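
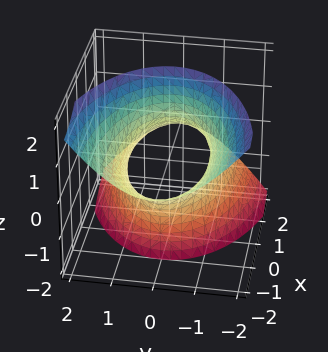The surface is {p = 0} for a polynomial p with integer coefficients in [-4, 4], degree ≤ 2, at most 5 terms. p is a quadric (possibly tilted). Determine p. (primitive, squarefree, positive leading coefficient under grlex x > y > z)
(a) Degree: no degree-1 surface has this shape, so deg p = 2.
(b) Reading off the gridlines: among the integer gridlines, it crosses the y-axis at y ∈ {-1, 1}; the surface avoids every integer z-axis point in the box.
(c) Together with the visible shape, these determine p as stated.

x^2 + 3*x*z + 3*y^2 - z^2 - 3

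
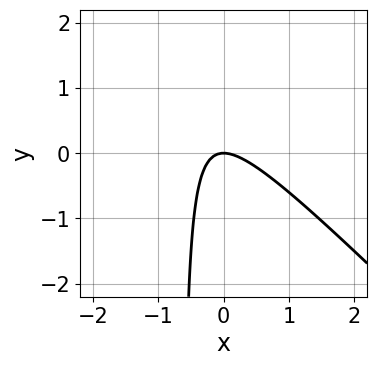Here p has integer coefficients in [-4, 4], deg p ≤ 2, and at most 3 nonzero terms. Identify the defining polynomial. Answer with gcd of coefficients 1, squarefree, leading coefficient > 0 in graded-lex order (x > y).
1. Degree: the shape is more complex than any degree-1 curve, so deg p = 2.
2. From the visible intercepts: it meets the x-axis at x = 0 (among the integer gridlines); one y-axis crossing is at y = 0.
3. Together with the visible shape, these determine p as stated.

3*x^2 + 3*x*y + 2*y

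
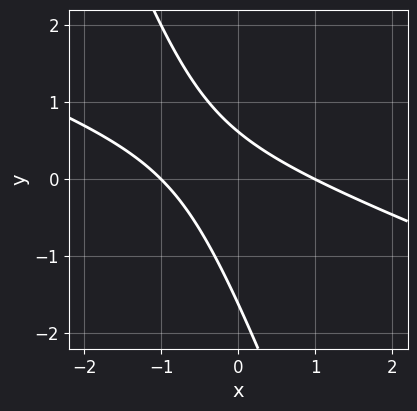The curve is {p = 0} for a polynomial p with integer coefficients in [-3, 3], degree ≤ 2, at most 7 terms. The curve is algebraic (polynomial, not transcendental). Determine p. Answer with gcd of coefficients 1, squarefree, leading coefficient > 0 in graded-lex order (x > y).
x^2 + 3*x*y + y^2 + y - 1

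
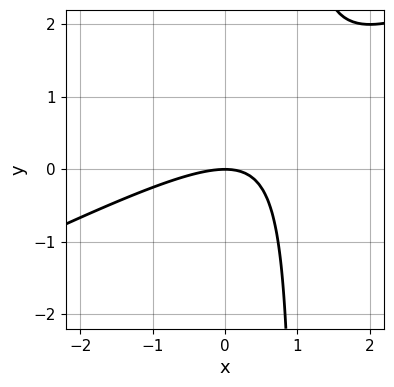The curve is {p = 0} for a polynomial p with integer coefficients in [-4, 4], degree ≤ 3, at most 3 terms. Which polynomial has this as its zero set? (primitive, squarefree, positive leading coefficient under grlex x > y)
(a) deg p = 2. No degree-1 curve has this shape.
(b) From the axis intercepts and sections: it crosses the y-axis at the gridline y = 0; it meets the x-axis at x = 0 (among the integer gridlines).
(c) These observations pin down the coefficients.

x^2 - 2*x*y + 2*y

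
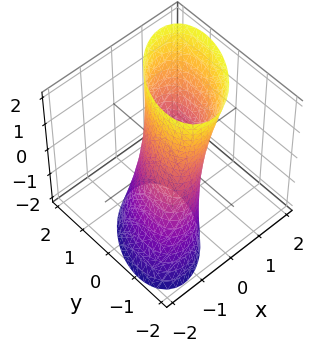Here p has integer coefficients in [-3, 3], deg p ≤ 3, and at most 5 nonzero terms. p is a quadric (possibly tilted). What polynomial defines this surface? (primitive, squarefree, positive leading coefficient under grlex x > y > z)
deg p = 2. No degree-1 surface has this shape.
Observable constraints: among the integer gridlines, it crosses the y-axis at y ∈ {-1, 1}; it misses every integer gridline on the z-axis.
Together with the visible shape, these determine p as stated.

3*x^2 - 2*x*y - 2*x*z + 2*y^2 - 2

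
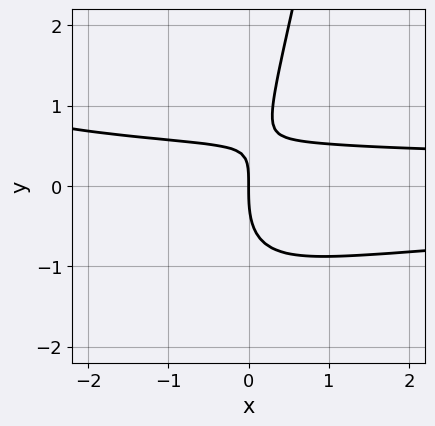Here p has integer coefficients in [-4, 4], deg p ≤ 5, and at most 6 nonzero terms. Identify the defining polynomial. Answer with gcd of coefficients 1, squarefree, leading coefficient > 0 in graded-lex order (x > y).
x^2*y^2 + 3*x*y^2 - y^3 + 2*x*y - 2*x

Degree: no degree-3 curve has this shape, so deg p = 4.
Reading off the gridlines: it meets the x-axis at x = 0 (among the integer gridlines); one y-axis crossing is at y = 0.
Assembling these constraints gives the stated polynomial.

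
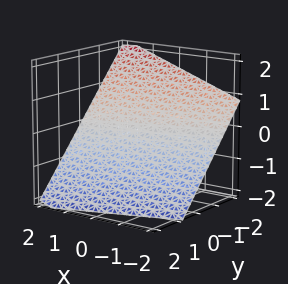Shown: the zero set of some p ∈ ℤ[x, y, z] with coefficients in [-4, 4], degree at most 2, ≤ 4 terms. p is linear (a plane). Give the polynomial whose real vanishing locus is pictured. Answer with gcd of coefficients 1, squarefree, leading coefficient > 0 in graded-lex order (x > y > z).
1. The degree is 1 — the surface is flat (a plane).
2. From the visible intercepts: it crosses the x-axis at the gridline x = 2.
3. Putting this together gives p.

x - 3*y - 3*z - 2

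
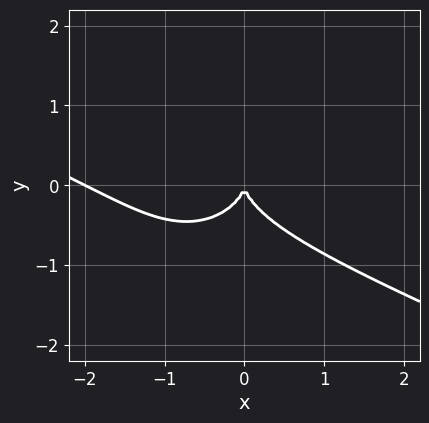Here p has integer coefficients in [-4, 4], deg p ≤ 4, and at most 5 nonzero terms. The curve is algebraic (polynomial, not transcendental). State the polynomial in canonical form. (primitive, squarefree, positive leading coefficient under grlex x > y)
(a) deg p = 3.
(b) From the axis intercepts and sections: among the integer gridlines, it crosses the x-axis at x ∈ {-2, 0}; it crosses the y-axis at the gridline y = 0.
(c) The integer polynomial consistent with all of this is the stated p.

x^3 + 2*x^2*y + 2*y^3 + 2*x^2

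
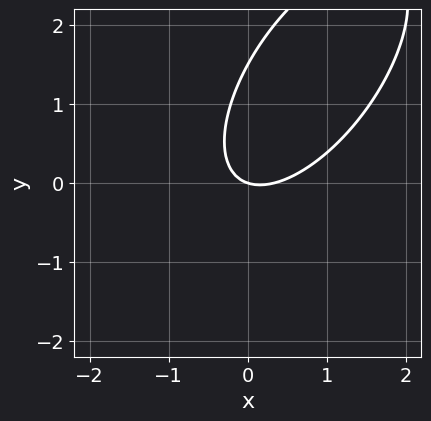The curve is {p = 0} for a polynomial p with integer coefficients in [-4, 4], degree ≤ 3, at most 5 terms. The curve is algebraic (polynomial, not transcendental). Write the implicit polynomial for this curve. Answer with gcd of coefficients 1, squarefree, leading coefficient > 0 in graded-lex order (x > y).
3*x^2 - 3*x*y + 2*y^2 - x - 3*y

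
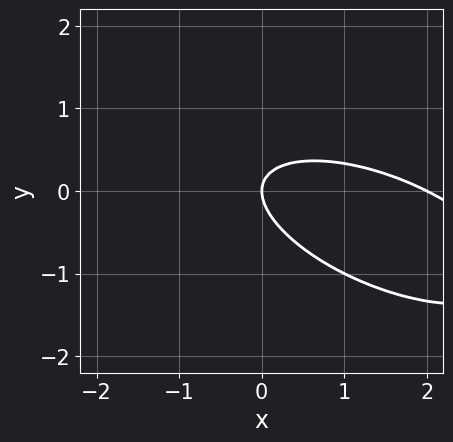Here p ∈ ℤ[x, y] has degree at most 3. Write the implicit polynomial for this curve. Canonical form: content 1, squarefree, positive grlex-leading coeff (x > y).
1. Degree: no degree-1 curve has this shape, so deg p = 2.
2. From the visible intercepts: it crosses the y-axis at the gridline y = 0; among the integer gridlines, it crosses the x-axis at x ∈ {0, 2}.
3. Together with the visible shape, these determine p as stated.

x^2 + 2*x*y + 3*y^2 - 2*x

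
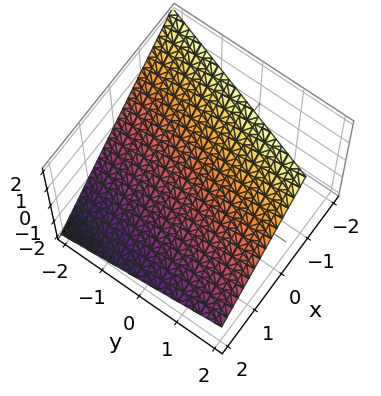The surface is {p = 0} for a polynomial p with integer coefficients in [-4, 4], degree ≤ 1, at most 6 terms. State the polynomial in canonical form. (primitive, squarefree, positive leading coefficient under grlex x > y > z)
First, deg p = 1. The surface is flat (a plane).
Next, checking where it meets the axes: it crosses the y-axis at the gridline y = -2.
Finally, the integer polynomial consistent with all of this is the stated p.

3*x - y + 3*z - 2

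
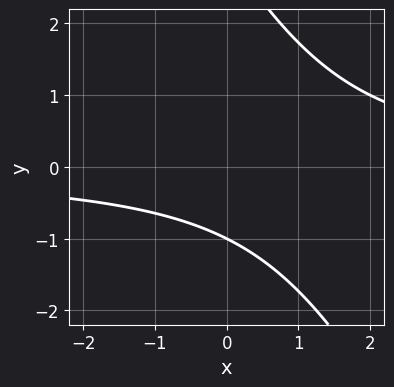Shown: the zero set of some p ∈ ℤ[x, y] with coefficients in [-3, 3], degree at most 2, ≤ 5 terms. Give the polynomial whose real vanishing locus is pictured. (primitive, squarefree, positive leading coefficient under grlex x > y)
First, degree: a generic line meets the curve in up to 2 points, so deg p = 2.
Then, from the visible intercepts: the curve avoids every integer x-axis point in the box; it crosses the y-axis at the gridline y = -1.
Finally, fitting integer coefficients to these (and the overall shape) gives p.

2*x*y + y^2 - 2*y - 3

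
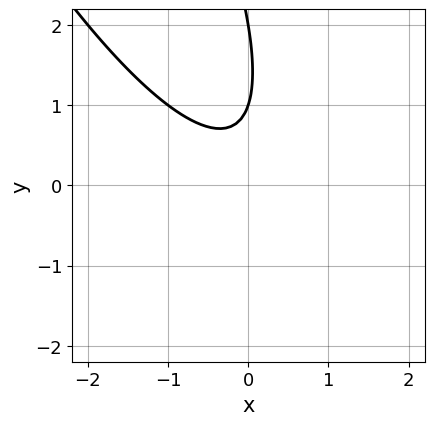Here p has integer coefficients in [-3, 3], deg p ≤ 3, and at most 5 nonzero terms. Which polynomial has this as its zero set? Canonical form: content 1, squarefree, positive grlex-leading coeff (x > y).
3*x^2 + 3*x*y + y^2 - 3*y + 2

The degree is 2 — no degree-1 curve has this shape.
Checking where it meets the axes: among the integer gridlines, it crosses the y-axis at y ∈ {1, 2}; the curve avoids every integer x-axis point in the box.
These observations pin down the coefficients.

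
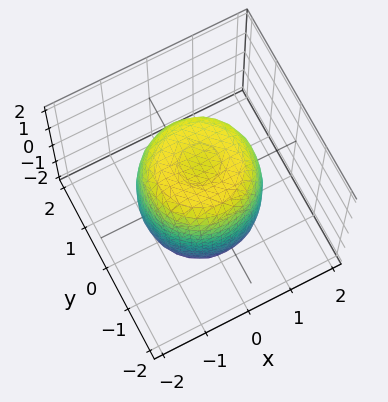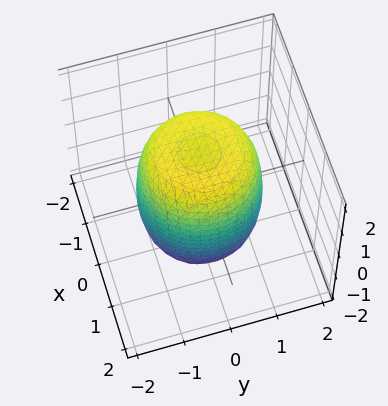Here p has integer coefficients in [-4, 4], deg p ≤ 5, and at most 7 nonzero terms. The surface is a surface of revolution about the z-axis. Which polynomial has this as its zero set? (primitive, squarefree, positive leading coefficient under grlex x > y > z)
2*x^4 + 4*x^2*y^2 + 2*y^4 - 2*x^2 - 2*y^2 + z^2 - 2

1. The degree is 4 — a generic line meets the surface in up to 4 points.
2. Symmetries: rotational symmetry about the z-axis ⇒ p depends on x, y only through x² + y².
3. Observable constraints: a circular section at z = 1 has radius between 1 and 2.
4. These observations pin down the coefficients.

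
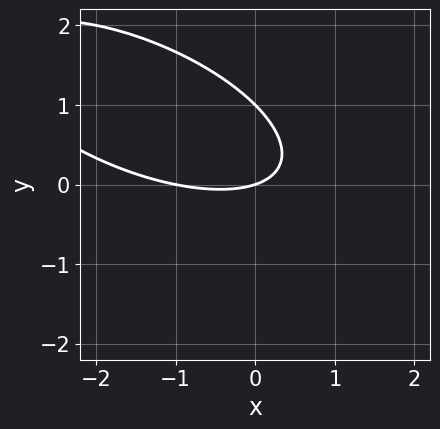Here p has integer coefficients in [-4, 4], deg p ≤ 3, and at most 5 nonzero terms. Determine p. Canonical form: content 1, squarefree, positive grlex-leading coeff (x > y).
Degree: a generic line meets the curve in up to 2 points, so deg p = 2.
Against the integer gridlines: among the integer gridlines, it crosses the x-axis at x ∈ {-1, 0}; among the integer gridlines, it crosses the y-axis at y ∈ {0, 1}.
Putting this together gives p.

x^2 + 2*x*y + 3*y^2 + x - 3*y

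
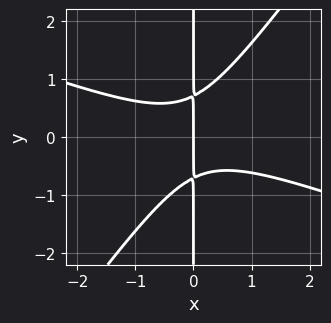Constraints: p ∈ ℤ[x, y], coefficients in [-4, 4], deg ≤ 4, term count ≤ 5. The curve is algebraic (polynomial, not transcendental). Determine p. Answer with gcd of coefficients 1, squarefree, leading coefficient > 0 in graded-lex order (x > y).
x^3 + 2*x^2*y - 2*x*y^2 + x

The degree is 3 — the shape is more complex than any degree-2 curve.
Reading off the gridlines: every point of the y-axis in the box is on the curve; one x-axis crossing is at x = 0.
The integer polynomial consistent with all of this is the stated p.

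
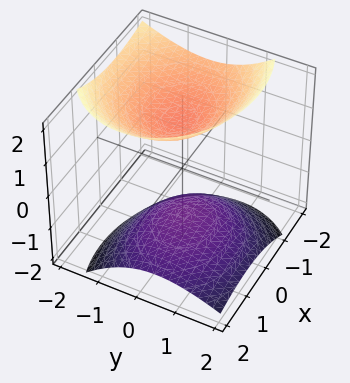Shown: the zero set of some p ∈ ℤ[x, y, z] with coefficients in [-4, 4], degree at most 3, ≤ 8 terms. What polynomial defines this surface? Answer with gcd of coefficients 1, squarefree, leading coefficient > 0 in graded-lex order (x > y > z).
2*x^2 + 2*x*z + 3*y^2 + 2*y*z - 3*z^2 + 3

1. I count 2 distinct pieces.
2. The degree is 2 — a generic line meets the surface in up to 2 points.
3. From the visible intercepts: the z-axis gridline crossings are at z ∈ {-1, 1}; no x-intercept at any integer in the box; it misses every integer gridline on the y-axis.
4. Putting this together gives p.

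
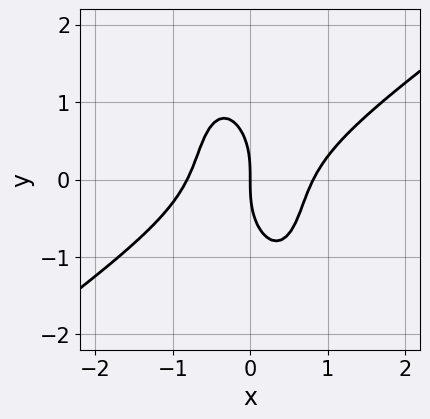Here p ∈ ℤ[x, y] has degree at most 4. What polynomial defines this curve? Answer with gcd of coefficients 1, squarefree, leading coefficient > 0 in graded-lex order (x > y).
3*x^3 - 3*x^2*y - x*y^2 - y^3 - 2*x

(a) deg p = 3.
(b) From the axis intercepts and sections: it meets the x-axis at x = 0 (among the integer gridlines); it meets the y-axis at y = 0 (among the integer gridlines).
(c) The integer polynomial consistent with all of this is the stated p.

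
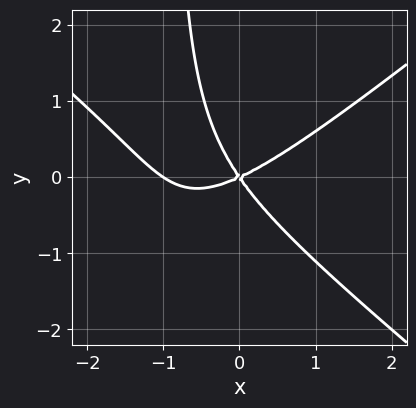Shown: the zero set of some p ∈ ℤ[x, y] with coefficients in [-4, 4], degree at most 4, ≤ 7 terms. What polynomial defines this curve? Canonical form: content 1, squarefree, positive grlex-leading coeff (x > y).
(a) Degree: the shape is more complex than any degree-2 curve, so deg p = 3.
(b) Reading off the gridlines: the x-axis gridline crossings are at x ∈ {-1, 0}; it crosses the y-axis at the gridline y = 0.
(c) Matching integer coefficients to the picture gives p.

2*x^3 - 3*x*y^2 + 2*x^2 - 3*x*y - 3*y^2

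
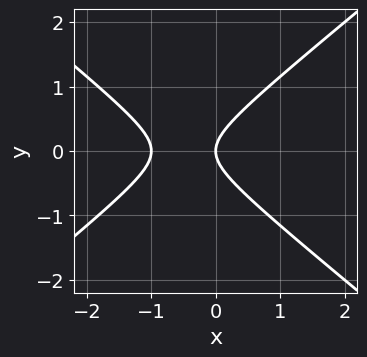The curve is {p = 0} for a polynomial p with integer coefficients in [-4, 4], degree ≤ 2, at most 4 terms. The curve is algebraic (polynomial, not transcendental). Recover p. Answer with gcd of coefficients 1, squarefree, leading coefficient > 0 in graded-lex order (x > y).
2*x^2 - 3*y^2 + 2*x

The degree is 2 — the shape is more complex than any degree-1 curve.
Symmetries: the y ↦ −y reflection is a symmetry, so y appears only in even powers.
From the visible intercepts: among the integer gridlines, it crosses the x-axis at x ∈ {-1, 0}; one y-axis crossing is at y = 0.
Putting this together gives p.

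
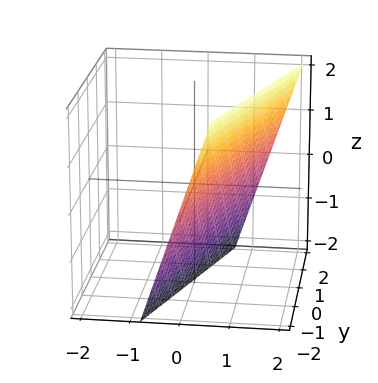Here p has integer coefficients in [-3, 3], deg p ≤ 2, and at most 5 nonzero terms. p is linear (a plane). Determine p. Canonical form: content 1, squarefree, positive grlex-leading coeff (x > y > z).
3*x - y - z - 2

First, the degree is 1 — the surface is flat (a plane).
Then, against the integer gridlines: it crosses the z-axis at the gridline z = -2; one y-axis crossing is at y = -2.
Finally, assembling these constraints gives the stated polynomial.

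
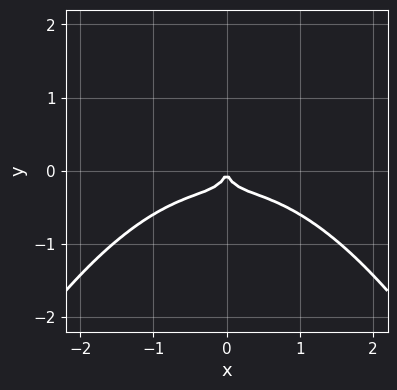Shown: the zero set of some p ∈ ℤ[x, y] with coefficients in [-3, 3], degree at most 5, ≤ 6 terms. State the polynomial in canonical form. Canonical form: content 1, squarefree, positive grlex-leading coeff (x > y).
1. Degree: a generic line meets the curve in up to 4 points, so deg p = 4.
2. Symmetries: it's symmetric under x → −x, forcing even powers of x.
3. Observable constraints: it crosses the y-axis at the gridline y = 0; it crosses the x-axis at the gridline x = 0.
4. The integer polynomial consistent with all of this is the stated p.

x^4 + 3*x^2*y + y^3 + x^2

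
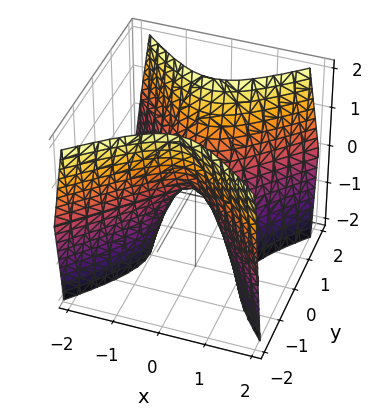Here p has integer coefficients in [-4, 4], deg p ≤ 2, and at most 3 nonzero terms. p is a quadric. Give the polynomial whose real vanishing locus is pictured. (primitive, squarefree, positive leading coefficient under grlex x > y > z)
2*x^2 - 2*y^2 + z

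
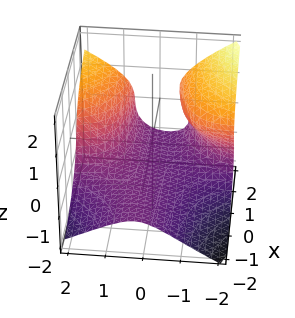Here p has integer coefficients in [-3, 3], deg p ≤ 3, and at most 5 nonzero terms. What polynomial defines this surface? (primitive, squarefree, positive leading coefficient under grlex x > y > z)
Degree: the shape is more complex than any degree-2 surface, so deg p = 3.
Against the integer gridlines: no x-intercept at any integer in the box; the surface avoids every integer y-axis point in the box; one z-axis crossing is at z = -1.
The integer polynomial consistent with all of this is the stated p.

2*x*y^2 - 3*z^3 - 2*y*z + z - 2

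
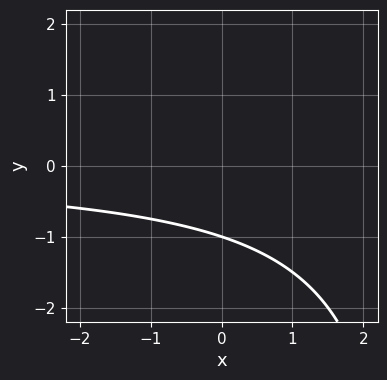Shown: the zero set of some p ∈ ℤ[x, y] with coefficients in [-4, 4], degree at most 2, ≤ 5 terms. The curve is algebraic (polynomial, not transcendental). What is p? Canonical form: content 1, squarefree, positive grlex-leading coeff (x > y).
x*y - 3*y - 3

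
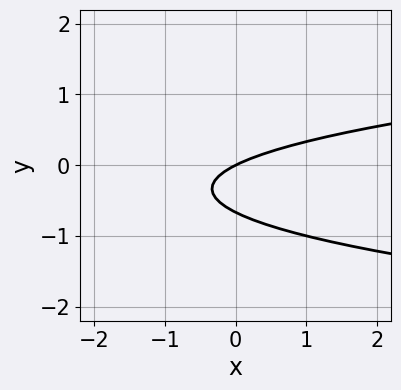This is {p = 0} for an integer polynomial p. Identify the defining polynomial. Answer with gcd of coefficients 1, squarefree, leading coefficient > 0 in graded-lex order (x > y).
3*y^2 - x + 2*y

First, degree: a generic line meets the curve in up to 2 points, so deg p = 2.
Then, observable constraints: one y-axis crossing is at y = 0; it crosses the x-axis at the gridline x = 0.
Finally, the integer polynomial consistent with all of this is the stated p.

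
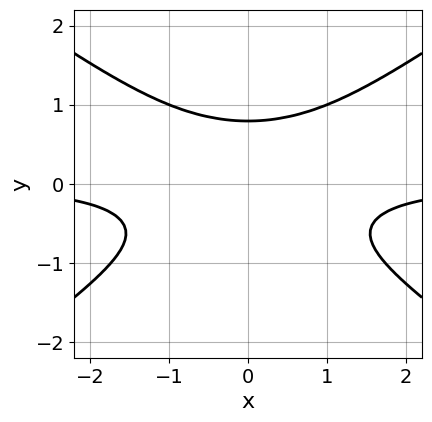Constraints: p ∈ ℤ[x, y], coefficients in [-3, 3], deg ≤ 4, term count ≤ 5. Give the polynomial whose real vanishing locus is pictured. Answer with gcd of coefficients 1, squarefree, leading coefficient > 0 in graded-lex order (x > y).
(a) Degree: a generic line meets the curve in up to 3 points, so deg p = 3.
(b) Symmetries: it's symmetric under x → −x, forcing even powers of x.
(c) From the axis intercepts and sections: it misses every integer gridline on the x-axis.
(d) Assembling these constraints gives the stated polynomial.

x^2*y - 2*y^3 + 1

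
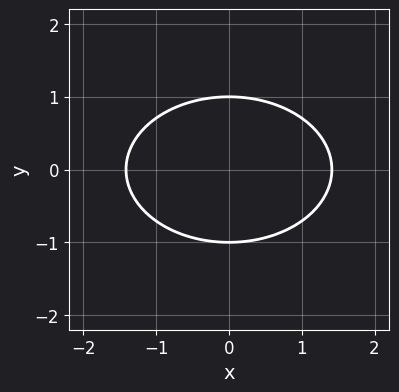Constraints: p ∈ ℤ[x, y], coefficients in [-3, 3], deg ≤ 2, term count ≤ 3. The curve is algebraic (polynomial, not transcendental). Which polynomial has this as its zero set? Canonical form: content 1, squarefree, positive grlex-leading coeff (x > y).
x^2 + 2*y^2 - 2

(a) Degree: a generic line meets the curve in up to 2 points, so deg p = 2.
(b) Symmetries: mirror symmetry x ↦ −x ⇒ only even powers of x; mirror symmetry y ↦ −y ⇒ only even powers of y.
(c) From the visible intercepts: the y-axis gridline crossings are at y ∈ {-1, 1}.
(d) The integer polynomial consistent with all of this is the stated p.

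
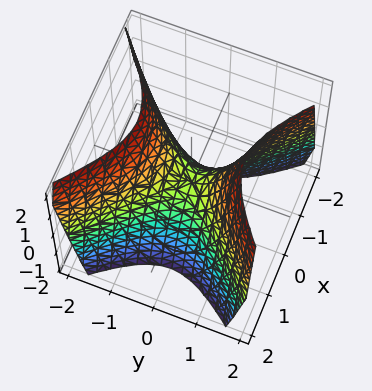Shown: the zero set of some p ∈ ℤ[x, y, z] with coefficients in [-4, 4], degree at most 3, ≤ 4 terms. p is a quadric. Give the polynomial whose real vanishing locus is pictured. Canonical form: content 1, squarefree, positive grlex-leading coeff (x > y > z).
The degree is 2 — a saddle surface; a quadric.
Symmetries: the x ↦ −x reflection is a symmetry, so x appears only in even powers; it's symmetric under y → −y, forcing even powers of y.
From the visible intercepts: it crosses the x-axis at the gridline x = 0; one y-axis crossing is at y = 0; it crosses the z-axis at the gridline z = 0.
These observations pin down the coefficients.

3*x^2 - 3*y^2 + 2*z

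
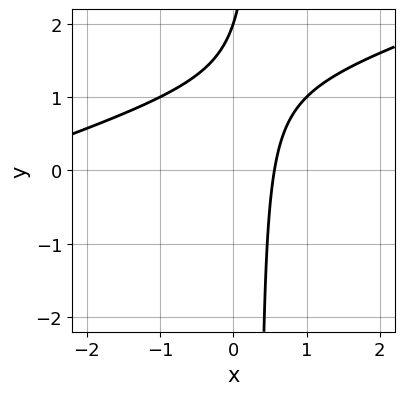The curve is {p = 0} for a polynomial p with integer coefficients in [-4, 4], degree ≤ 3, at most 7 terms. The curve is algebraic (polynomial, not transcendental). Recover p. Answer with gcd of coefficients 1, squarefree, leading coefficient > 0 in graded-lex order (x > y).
x^2 - 3*x*y + 3*x + y - 2

First, deg p = 2.
Next, from the axis intercepts and sections: it meets the y-axis at y = 2 (among the integer gridlines).
Finally, these observations pin down the coefficients.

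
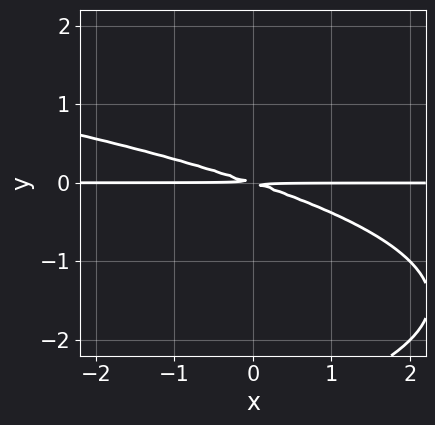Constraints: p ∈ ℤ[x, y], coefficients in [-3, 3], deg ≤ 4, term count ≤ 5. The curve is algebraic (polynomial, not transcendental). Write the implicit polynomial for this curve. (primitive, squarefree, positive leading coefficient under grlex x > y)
First, degree: a generic line meets the curve in up to 3 points, so deg p = 3.
Then, checking where it meets the axes: the visible x-axis segment lies entirely on the curve.
Finally, these observations pin down the coefficients.

y^3 + x*y + 3*y^2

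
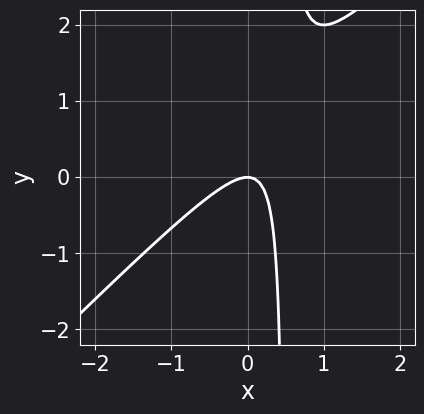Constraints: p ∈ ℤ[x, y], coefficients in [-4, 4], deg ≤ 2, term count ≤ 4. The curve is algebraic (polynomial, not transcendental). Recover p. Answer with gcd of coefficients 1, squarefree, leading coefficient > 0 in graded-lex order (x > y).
2*x^2 - 2*x*y + y

1. The degree is 2 — a generic line meets the curve in up to 2 points.
2. From the visible intercepts: it meets the x-axis at x = 0 (among the integer gridlines); it crosses the y-axis at the gridline y = 0.
3. These observations pin down the coefficients.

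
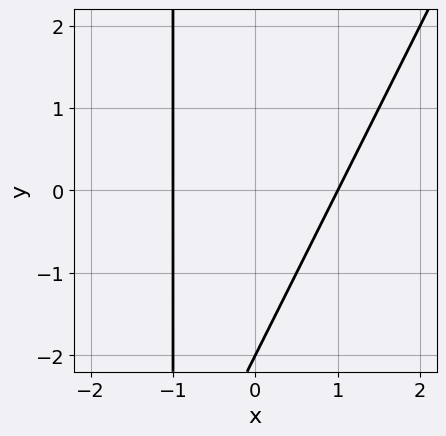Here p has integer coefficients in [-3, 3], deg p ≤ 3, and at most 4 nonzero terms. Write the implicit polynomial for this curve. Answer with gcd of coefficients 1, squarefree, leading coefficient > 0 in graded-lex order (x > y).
1. The degree is 2 — a generic line meets the curve in up to 2 points.
2. From the axis intercepts and sections: the x-axis gridline crossings are at x ∈ {-1, 1}; it crosses the y-axis at the gridline y = -2.
3. Matching integer coefficients to the picture gives p.

2*x^2 - x*y - y - 2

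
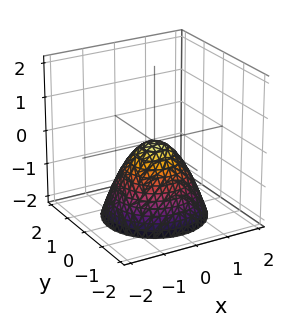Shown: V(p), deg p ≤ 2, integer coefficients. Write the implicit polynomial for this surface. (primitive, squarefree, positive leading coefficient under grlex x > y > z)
x^2 + y^2 + z

(a) deg p = 2.
(b) Symmetries: rotational symmetry about the z-axis ⇒ p depends on x, y only through x² + y².
(c) From the visible intercepts: it crosses the y-axis at the gridline y = 0; it crosses the x-axis at the gridline x = 0; a circular section at z = -1 has radius exactly 1.
(d) Together with the visible shape, these determine p as stated.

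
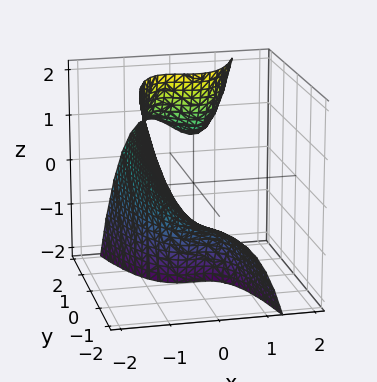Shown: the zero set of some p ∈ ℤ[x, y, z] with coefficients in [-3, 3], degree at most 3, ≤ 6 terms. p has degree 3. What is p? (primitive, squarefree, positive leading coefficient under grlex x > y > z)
3*x^3 - x*y - 2*y*z + z + 2

First, degree: the shape is more complex than any degree-2 surface, so deg p = 3.
Next, against the integer gridlines: the surface avoids every integer y-axis point in the box; one z-axis crossing is at z = -2.
Finally, solving for integer coefficients yields p as stated.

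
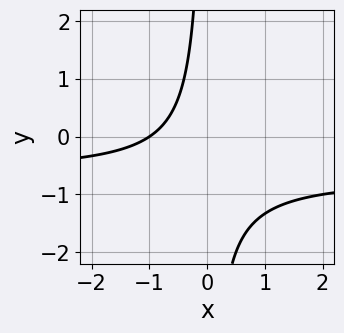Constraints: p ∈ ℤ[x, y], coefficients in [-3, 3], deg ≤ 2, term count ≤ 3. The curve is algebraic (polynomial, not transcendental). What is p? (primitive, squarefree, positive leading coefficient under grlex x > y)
3*x*y + 2*x + 2

First, degree: a generic line meets the curve in up to 2 points, so deg p = 2.
Next, reading off the gridlines: it meets the x-axis at x = -1 (among the integer gridlines); the curve avoids every integer y-axis point in the box.
Finally, these observations pin down the coefficients.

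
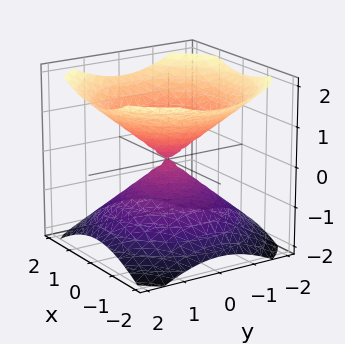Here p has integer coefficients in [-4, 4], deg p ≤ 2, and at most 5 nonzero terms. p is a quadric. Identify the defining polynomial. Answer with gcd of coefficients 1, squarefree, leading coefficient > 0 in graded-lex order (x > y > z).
2*x^2 + 2*y^2 - 3*z^2

(a) The picture has 2 separate pieces. Treating them together as one polynomial.
(b) deg p = 2. Two nappes meeting at a single point; a quadric.
(c) Symmetry: the surface is invariant under rotation about z: p = q(x² + y², z); it's symmetric under z → −z, forcing even powers of z.
(d) From the axis intercepts and sections: a circular section at z = -1 has radius between 1 and 2; it crosses the z-axis at the gridline z = 0; one x-axis crossing is at x = 0.
(e) Putting this together gives p.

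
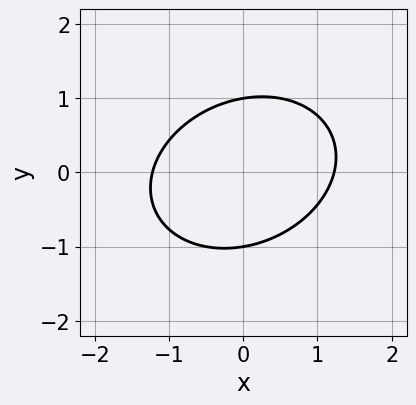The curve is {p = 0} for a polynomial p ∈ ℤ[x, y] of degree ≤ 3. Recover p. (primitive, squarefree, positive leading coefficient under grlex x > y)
1. Degree: no degree-1 curve has this shape, so deg p = 2.
2. From the axis intercepts and sections: among the integer gridlines, it crosses the y-axis at y ∈ {-1, 1}.
3. The integer polynomial consistent with all of this is the stated p.

2*x^2 - x*y + 3*y^2 - 3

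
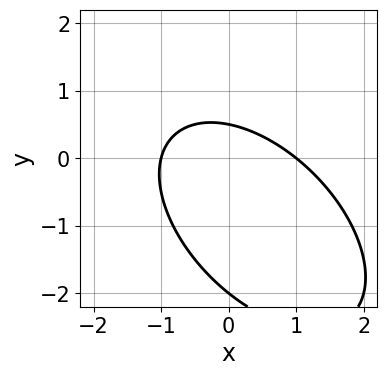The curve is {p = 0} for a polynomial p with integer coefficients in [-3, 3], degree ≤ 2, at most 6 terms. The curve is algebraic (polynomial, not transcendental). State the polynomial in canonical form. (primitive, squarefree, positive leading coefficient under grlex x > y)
(a) deg p = 2.
(b) Reading off the gridlines: it meets the y-axis at y = -2 (among the integer gridlines); the x-axis gridline crossings are at x ∈ {-1, 1}.
(c) Together with the visible shape, these determine p as stated.

2*x^2 + 2*x*y + 2*y^2 + 3*y - 2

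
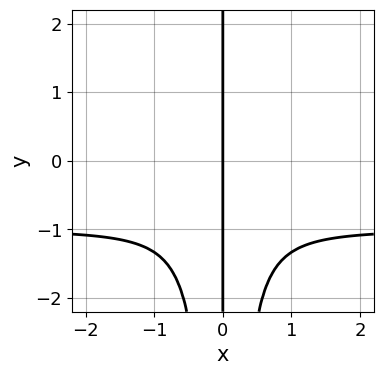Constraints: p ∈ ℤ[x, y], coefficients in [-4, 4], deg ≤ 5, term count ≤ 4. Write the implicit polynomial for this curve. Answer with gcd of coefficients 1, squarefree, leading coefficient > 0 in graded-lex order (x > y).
3*x^3*y + 3*x^3 + x

Degree: no degree-3 curve has this shape, so deg p = 4.
Checking where it meets the axes: it meets the x-axis at x = 0 (among the integer gridlines); every point of the y-axis in the box is on the curve.
Assembling these constraints gives the stated polynomial.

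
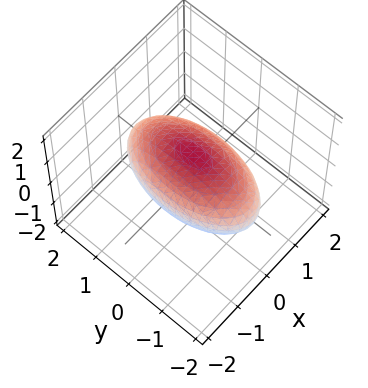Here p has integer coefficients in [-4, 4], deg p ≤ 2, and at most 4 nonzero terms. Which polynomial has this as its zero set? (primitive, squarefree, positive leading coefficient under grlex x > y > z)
First, deg p = 2. Bounded and convex; a quadric.
Then, symmetries: mirror symmetry z ↦ −z ⇒ only even powers of z; the x ↦ −x reflection is a symmetry, so x appears only in even powers; it's symmetric under y → −y, forcing even powers of y.
Next, reading off the gridlines: the x-axis gridline crossings are at x ∈ {-1, 1}; among the integer gridlines, it crosses the z-axis at z ∈ {-1, 1}.
Finally, assembling these constraints gives the stated polynomial.

3*x^2 + y^2 + 3*z^2 - 3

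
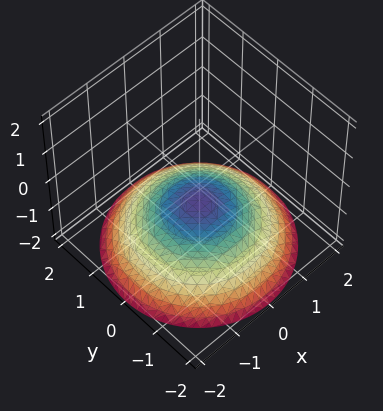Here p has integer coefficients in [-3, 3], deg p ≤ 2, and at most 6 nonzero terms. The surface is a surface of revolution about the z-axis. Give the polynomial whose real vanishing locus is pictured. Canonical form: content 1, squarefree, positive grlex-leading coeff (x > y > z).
1. The degree is 2 — no degree-1 surface has this shape.
2. Symmetries: rotational symmetry about the z-axis ⇒ p depends on x, y only through x² + y².
3. Observable constraints: a circular section at z = -1 has radius exactly 1; the surface avoids every integer x-axis point in the box; the surface avoids every integer y-axis point in the box.
4. Solving for integer coefficients yields p as stated.

x^2 + y^2 + 3*z + 2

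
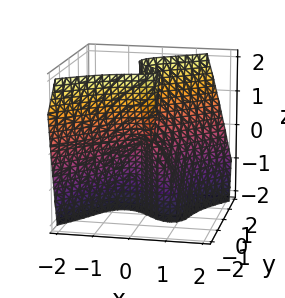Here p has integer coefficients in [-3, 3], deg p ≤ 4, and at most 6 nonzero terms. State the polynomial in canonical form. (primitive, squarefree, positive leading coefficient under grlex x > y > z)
(a) The degree is 3 — no degree-2 surface has this shape.
(b) Reading off the gridlines: it crosses the y-axis at the gridline y = 0; every point of the z-axis in the box is on the surface; one x-axis crossing is at x = 0.
(c) Solving for integer coefficients yields p as stated.

3*x^3 - 3*y^3 + 2*x*y + 2*x*z + 2*y*z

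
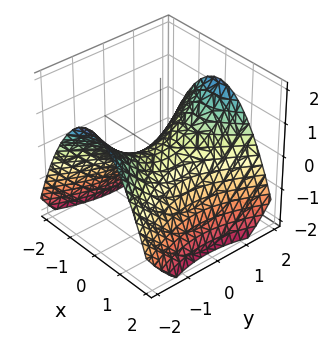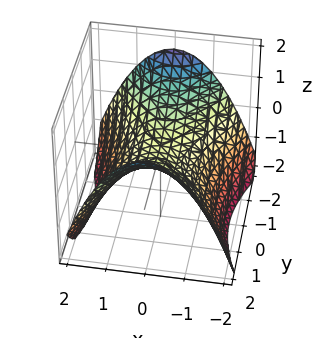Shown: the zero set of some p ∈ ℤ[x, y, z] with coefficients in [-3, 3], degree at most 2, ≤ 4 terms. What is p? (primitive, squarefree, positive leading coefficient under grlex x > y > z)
2*x^2 - y^2 + 3*z

(a) Degree: a saddle surface; a quadric, so deg p = 2.
(b) Symmetries: it's symmetric under y → −y, forcing even powers of y; mirror symmetry x ↦ −x ⇒ only even powers of x.
(c) From the visible intercepts: it crosses the y-axis at the gridline y = 0; it crosses the x-axis at the gridline x = 0; one z-axis crossing is at z = 0.
(d) Matching integer coefficients to the picture gives p.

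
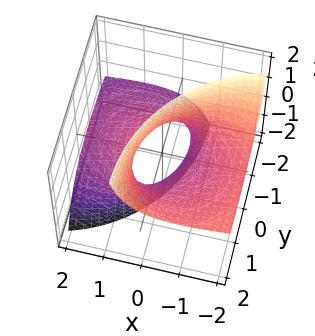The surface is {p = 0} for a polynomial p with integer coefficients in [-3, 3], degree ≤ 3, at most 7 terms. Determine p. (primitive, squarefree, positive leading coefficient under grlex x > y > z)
x^2 + 3*x*z + y^2 - 2*y*z - 1

First, degree: a generic line meets the surface in up to 2 points, so deg p = 2.
Then, against the integer gridlines: the y-axis gridline crossings are at y ∈ {-1, 1}; no z-intercept at any integer in the box; the x-axis gridline crossings are at x ∈ {-1, 1}.
Finally, assembling these constraints gives the stated polynomial.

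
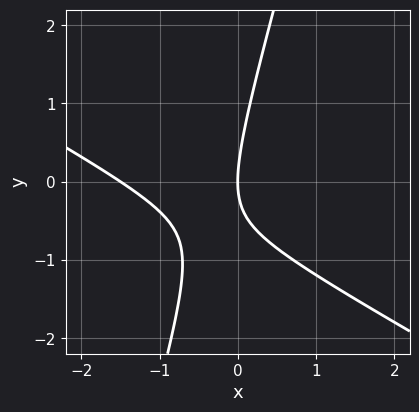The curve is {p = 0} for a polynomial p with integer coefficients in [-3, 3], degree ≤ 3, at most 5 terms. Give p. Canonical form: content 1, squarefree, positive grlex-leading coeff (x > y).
Degree: no degree-1 curve has this shape, so deg p = 2.
From the axis intercepts and sections: it crosses the y-axis at the gridline y = 0; it crosses the x-axis at the gridline x = 0.
Together with the visible shape, these determine p as stated.

2*x^2 + 3*x*y - y^2 + 3*x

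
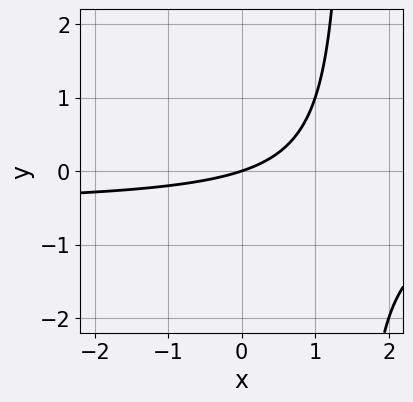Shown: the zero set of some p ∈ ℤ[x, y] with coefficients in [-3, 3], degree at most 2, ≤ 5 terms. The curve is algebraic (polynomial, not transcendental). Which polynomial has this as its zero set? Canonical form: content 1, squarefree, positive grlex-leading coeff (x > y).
1. The degree is 2 — no degree-1 curve has this shape.
2. From the visible intercepts: it meets the x-axis at x = 0 (among the integer gridlines); one y-axis crossing is at y = 0.
3. Matching integer coefficients to the picture gives p.

2*x*y + x - 3*y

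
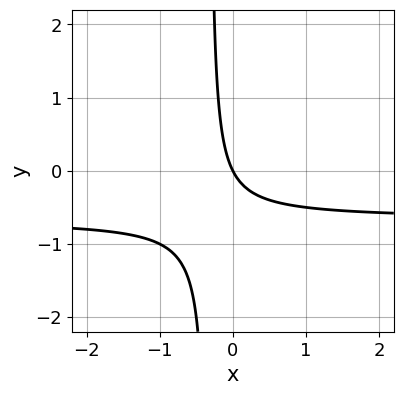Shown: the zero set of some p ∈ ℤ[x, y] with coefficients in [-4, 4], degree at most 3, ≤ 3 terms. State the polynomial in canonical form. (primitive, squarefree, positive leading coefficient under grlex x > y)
3*x*y + 2*x + y

deg p = 2. A generic line meets the curve in up to 2 points.
Reading off the gridlines: one y-axis crossing is at y = 0; it crosses the x-axis at the gridline x = 0.
Matching integer coefficients to the picture gives p.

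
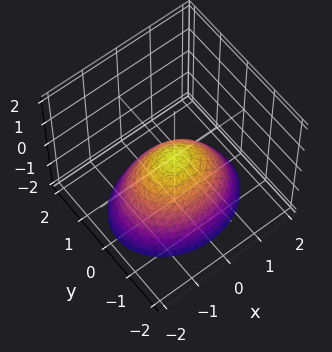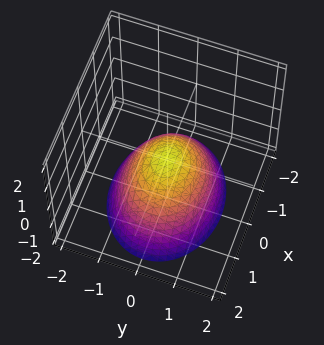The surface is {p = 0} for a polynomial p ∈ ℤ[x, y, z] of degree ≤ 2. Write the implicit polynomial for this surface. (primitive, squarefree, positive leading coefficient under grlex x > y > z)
1. The degree is 2 — a single bowl opening along one axis; a quadric.
2. Symmetries: the y ↦ −y reflection is a symmetry, so y appears only in even powers; it's symmetric under x → −x, forcing even powers of x.
3. From the axis intercepts and sections: one x-axis crossing is at x = 0; it meets the z-axis at z = 0 (among the integer gridlines); it crosses the y-axis at the gridline y = 0.
4. These observations pin down the coefficients.

2*x^2 + 3*y^2 + 3*z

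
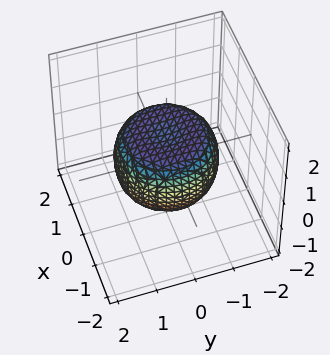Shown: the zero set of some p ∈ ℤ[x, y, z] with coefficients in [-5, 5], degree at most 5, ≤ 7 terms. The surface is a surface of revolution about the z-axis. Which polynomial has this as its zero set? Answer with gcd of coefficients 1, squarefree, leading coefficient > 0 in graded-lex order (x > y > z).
2*x^4 + 4*x^2*y^2 + 2*y^4 - 2*x^2 - 2*y^2 + 3*z^2 - 2

(a) deg p = 4. No degree-3 surface has this shape.
(b) Symmetry: the surface is invariant under rotation about z: p = q(x² + y², z).
(c) Reading off the gridlines: a circular section at z = 0 has radius between 1 and 2.
(d) Fitting integer coefficients to these (and the overall shape) gives p.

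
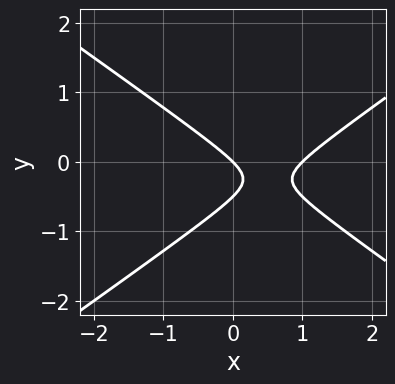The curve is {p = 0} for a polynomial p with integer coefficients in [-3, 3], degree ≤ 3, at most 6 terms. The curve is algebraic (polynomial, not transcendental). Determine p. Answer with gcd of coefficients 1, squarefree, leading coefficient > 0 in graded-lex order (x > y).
x^2 - 2*y^2 - x - y

Degree: no degree-1 curve has this shape, so deg p = 2.
Against the integer gridlines: it crosses the y-axis at the gridline y = 0; the x-axis gridline crossings are at x ∈ {0, 1}.
Putting this together gives p.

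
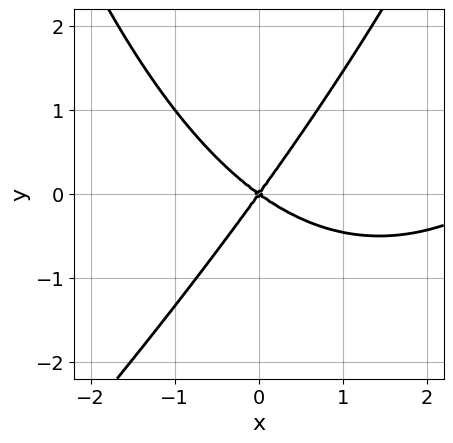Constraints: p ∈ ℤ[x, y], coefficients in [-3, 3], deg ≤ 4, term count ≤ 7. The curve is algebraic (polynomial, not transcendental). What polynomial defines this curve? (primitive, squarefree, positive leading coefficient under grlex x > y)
First, degree: a generic line meets the curve in up to 3 points, so deg p = 3.
Next, checking where it meets the axes: one y-axis crossing is at y = 0; one x-axis crossing is at x = 0.
Finally, the integer polynomial consistent with all of this is the stated p.

x^3 - x^2*y - 3*x^2 - 2*x*y + 3*y^2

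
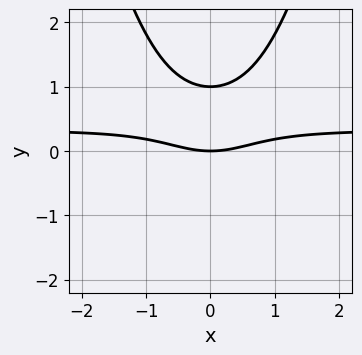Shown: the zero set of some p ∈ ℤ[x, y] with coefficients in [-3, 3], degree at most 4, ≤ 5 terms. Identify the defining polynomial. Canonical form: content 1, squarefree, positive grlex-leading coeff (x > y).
3*x^2*y - x^2 - 3*y^2 + 3*y

First, deg p = 3. A generic line meets the curve in up to 3 points.
Next, symmetries: the x ↦ −x reflection is a symmetry, so x appears only in even powers.
Then, checking where it meets the axes: the y-axis gridline crossings are at y ∈ {0, 1}; one x-axis crossing is at x = 0.
Finally, together with the visible shape, these determine p as stated.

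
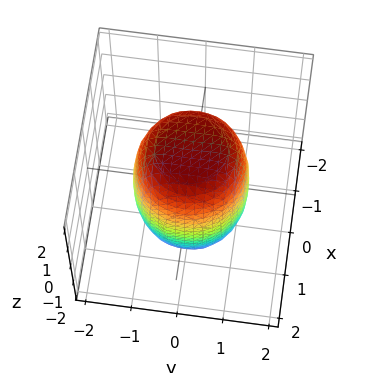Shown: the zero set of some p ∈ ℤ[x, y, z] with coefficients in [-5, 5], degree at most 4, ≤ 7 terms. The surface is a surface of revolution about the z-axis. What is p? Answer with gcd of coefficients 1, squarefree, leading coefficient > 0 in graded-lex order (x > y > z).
2*x^4 + 4*x^2*y^2 + 2*y^4 - x^2 - y^2 + z^2 - 3

(a) The degree is 4 — a generic line meets the surface in up to 4 points.
(b) Symmetry: the z-axis is an axis of rotation, so x and y enter only as x² + y².
(c) Reading off the gridlines: a circular section at z = 1 has radius between 1 and 2.
(d) Fitting integer coefficients to these (and the overall shape) gives p.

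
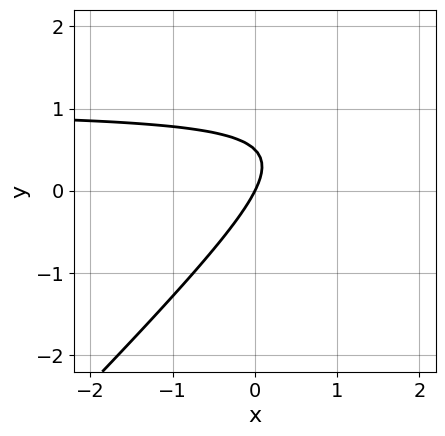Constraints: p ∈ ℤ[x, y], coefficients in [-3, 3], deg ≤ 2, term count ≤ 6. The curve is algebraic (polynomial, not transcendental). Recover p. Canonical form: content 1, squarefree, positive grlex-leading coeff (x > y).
(a) deg p = 2. A generic line meets the curve in up to 2 points.
(b) Reading off the gridlines: it crosses the y-axis at the gridline y = 0; it crosses the x-axis at the gridline x = 0.
(c) Together with the visible shape, these determine p as stated.

2*x*y - 2*y^2 - 2*x + y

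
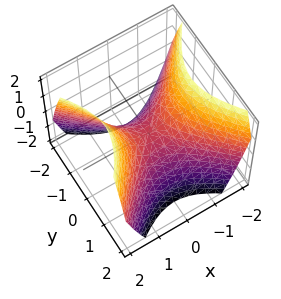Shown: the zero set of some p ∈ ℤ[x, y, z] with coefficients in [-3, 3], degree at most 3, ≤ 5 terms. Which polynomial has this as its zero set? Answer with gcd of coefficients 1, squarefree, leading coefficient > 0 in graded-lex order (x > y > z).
x^2 - y^2 - z

deg p = 2. A hyperbolic paraboloid; a quadric.
Symmetries: the y ↦ −y reflection is a symmetry, so y appears only in even powers; the x ↦ −x reflection is a symmetry, so x appears only in even powers.
Observable constraints: one x-axis crossing is at x = 0; one y-axis crossing is at y = 0; it crosses the z-axis at the gridline z = 0.
Solving for integer coefficients yields p as stated.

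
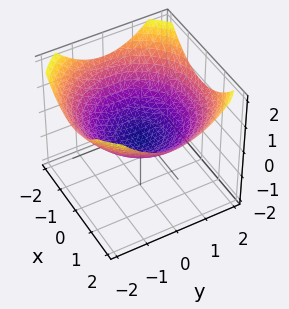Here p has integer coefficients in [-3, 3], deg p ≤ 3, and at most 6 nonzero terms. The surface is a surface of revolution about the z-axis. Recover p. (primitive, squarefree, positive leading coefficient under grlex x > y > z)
First, degree: no degree-1 surface has this shape, so deg p = 2.
Then, symmetries: rotational symmetry about the z-axis ⇒ p depends on x, y only through x² + y².
Next, checking where it meets the axes: among the integer gridlines, it crosses the y-axis at y ∈ {-1, 1}; among the integer gridlines, it crosses the x-axis at x ∈ {-1, 1}.
Finally, matching integer coefficients to the picture gives p.

x^2 + y^2 - 3*z - 1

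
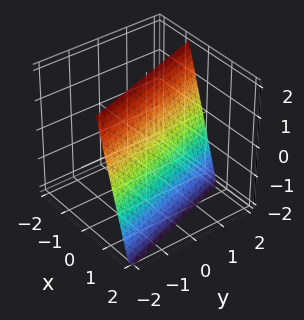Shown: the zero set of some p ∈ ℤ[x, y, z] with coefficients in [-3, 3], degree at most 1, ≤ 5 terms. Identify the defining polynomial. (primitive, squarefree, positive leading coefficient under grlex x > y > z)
3*x + y + z - 2

The degree is 1 — the surface is flat (a plane).
Observable constraints: one y-axis crossing is at y = 2; one z-axis crossing is at z = 2.
Fitting integer coefficients to these (and the overall shape) gives p.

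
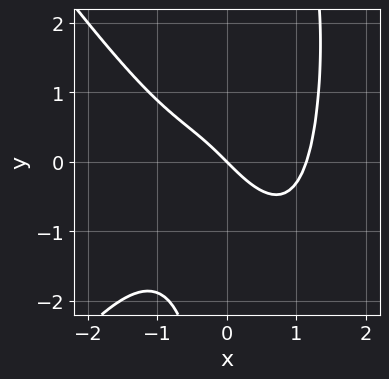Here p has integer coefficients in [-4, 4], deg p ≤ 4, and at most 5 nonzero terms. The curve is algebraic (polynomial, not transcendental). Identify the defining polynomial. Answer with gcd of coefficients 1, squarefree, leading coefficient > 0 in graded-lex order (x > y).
2*x^4 - x^2*y^2 + 2*x*y^2 - 3*x - 3*y

1. The degree is 4 — a generic line meets the curve in up to 4 points.
2. Observable constraints: one y-axis crossing is at y = 0; one x-axis crossing is at x = 0.
3. Assembling these constraints gives the stated polynomial.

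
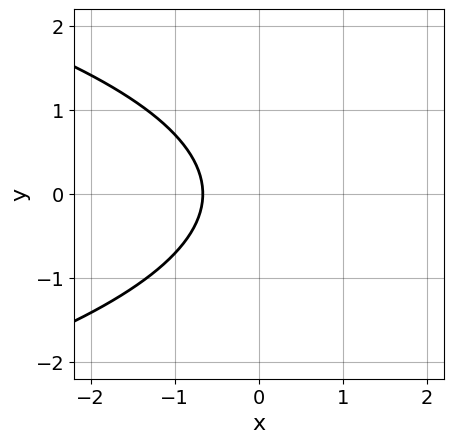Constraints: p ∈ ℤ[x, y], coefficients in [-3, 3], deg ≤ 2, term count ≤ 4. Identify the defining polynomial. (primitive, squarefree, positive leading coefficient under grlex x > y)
First, deg p = 2. The shape is more complex than any degree-1 curve.
Next, symmetries: mirror symmetry y ↦ −y ⇒ only even powers of y.
Then, against the integer gridlines: it misses every integer gridline on the y-axis.
Finally, fitting integer coefficients to these (and the overall shape) gives p.

2*y^2 + 3*x + 2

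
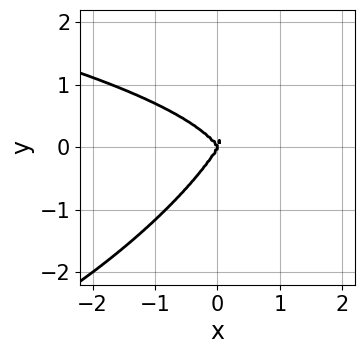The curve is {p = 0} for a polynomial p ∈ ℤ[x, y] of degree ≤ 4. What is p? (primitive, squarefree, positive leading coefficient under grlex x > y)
Degree: a generic line meets the curve in up to 4 points, so deg p = 4.
Reading off the gridlines: one y-axis crossing is at y = 0; it crosses the x-axis at the gridline x = 0.
Together with the visible shape, these determine p as stated.

2*x^2*y^2 - 3*x*y^3 + 2*y^4 + 3*x^3 - x*y^2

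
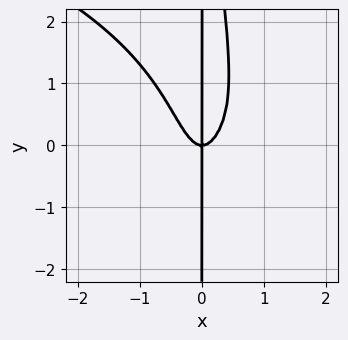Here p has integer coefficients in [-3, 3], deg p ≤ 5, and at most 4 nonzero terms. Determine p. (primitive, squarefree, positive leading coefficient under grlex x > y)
First, degree: a generic line meets the curve in up to 4 points, so deg p = 4.
Next, against the integer gridlines: every point of the y-axis in the box is on the curve; it crosses the x-axis at the gridline x = 0.
Finally, solving for integer coefficients yields p as stated.

x^2*y^2 + 3*x^3 - x*y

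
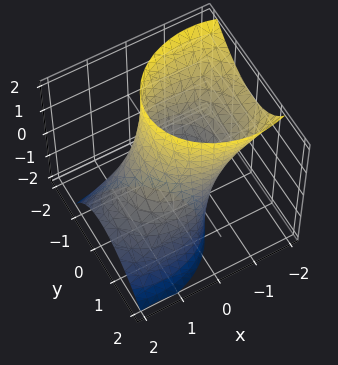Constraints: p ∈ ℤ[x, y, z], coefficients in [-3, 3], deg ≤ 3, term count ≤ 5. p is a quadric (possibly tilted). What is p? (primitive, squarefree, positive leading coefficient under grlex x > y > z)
The degree is 2 — no degree-1 surface has this shape.
Against the integer gridlines: it misses every integer gridline on the z-axis; among the integer gridlines, it crosses the y-axis at y ∈ {-1, 1}.
Assembling these constraints gives the stated polynomial.

2*x^2 + 3*x*z + 3*y^2 + y*z - 3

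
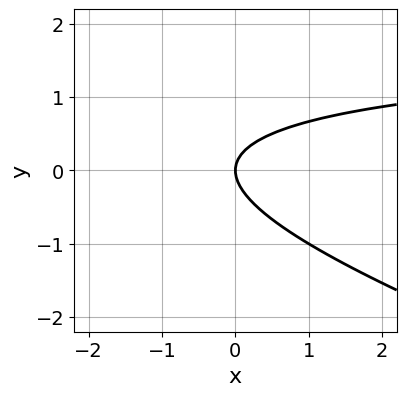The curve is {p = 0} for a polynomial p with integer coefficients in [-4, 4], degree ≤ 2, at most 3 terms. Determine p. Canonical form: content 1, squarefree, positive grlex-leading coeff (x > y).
deg p = 2.
From the axis intercepts and sections: one x-axis crossing is at x = 0; one y-axis crossing is at y = 0.
The integer polynomial consistent with all of this is the stated p.

x*y + 3*y^2 - 2*x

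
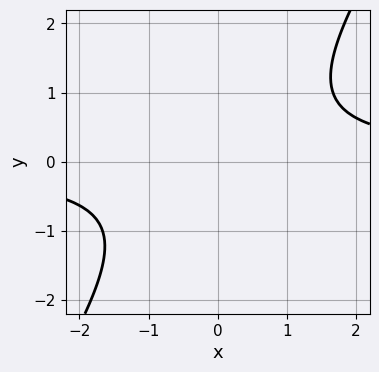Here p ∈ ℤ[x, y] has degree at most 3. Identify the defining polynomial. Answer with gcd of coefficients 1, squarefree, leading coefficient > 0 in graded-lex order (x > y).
3*x*y - 2*y^2 - 3

deg p = 2. The shape is more complex than any degree-1 curve.
From the visible intercepts: the curve avoids every integer x-axis point in the box; it misses every integer gridline on the y-axis.
The integer polynomial consistent with all of this is the stated p.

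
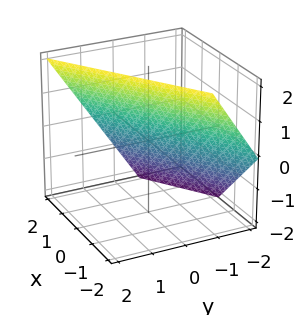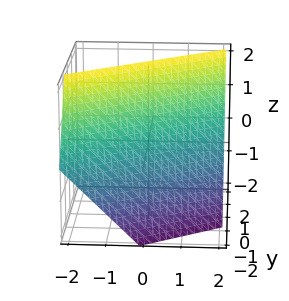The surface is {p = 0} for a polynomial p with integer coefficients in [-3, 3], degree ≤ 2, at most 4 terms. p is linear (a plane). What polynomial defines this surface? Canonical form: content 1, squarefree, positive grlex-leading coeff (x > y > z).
(a) deg p = 1. Every cross-section is a straight line — this is a plane.
(b) Checking where it meets the axes: it meets the z-axis at z = 1 (among the integer gridlines); it crosses the x-axis at the gridline x = 1.
(c) Together with the visible shape, these determine p as stated.

2*x - 3*y + 2*z - 2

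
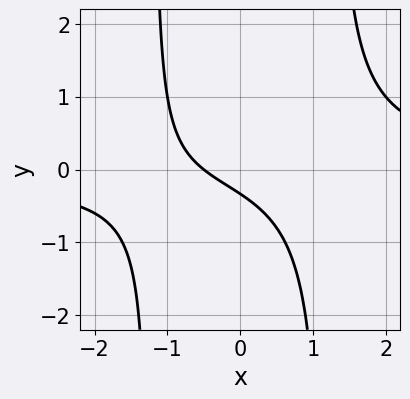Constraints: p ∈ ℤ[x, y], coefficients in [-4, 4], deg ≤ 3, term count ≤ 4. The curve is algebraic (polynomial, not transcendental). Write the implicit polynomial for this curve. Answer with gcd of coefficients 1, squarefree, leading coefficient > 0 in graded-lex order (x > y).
2*x^2*y - 2*x - 3*y - 1

First, the degree is 3 — a generic line meets the curve in up to 3 points.
Finally, solving for integer coefficients yields p as stated.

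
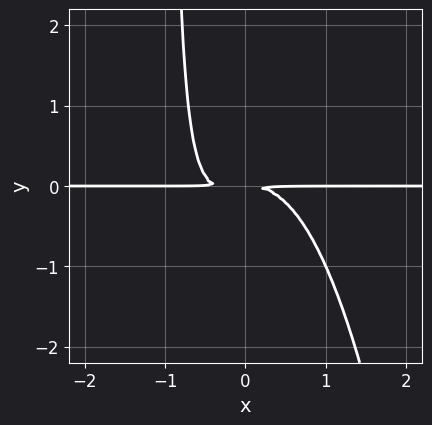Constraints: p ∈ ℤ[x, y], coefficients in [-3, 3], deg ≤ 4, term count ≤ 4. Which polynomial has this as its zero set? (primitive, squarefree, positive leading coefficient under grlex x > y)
3*x^3*y + x^2*y + 2*x*y^2 + 2*y^2

First, deg p = 4. No degree-3 curve has this shape.
Next, observable constraints: the visible x-axis segment lies entirely on the curve.
Finally, putting this together gives p.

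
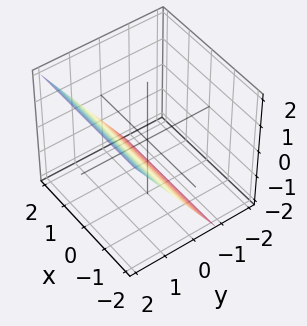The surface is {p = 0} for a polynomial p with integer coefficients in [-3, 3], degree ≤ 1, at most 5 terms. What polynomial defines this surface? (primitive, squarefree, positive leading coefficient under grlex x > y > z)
3*y - 2*z - 2

(a) deg p = 1.
(b) Checking where it meets the axes: it meets the z-axis at z = -1 (among the integer gridlines); it misses every integer gridline on the x-axis.
(c) Assembling these constraints gives the stated polynomial.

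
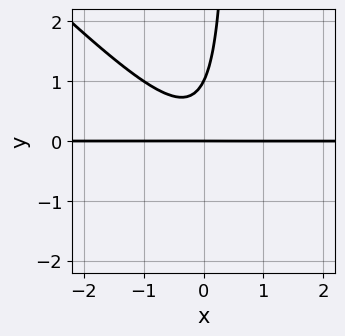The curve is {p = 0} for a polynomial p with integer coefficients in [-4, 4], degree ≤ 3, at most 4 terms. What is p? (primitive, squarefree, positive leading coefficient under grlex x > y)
1. Degree: no degree-2 curve has this shape, so deg p = 3.
2. From the axis intercepts and sections: every point of the x-axis in the box is on the curve; the y-axis gridline crossings are at y ∈ {0, 1}.
3. Assembling these constraints gives the stated polynomial.

2*x^2*y + 2*x*y^2 - y^2 + y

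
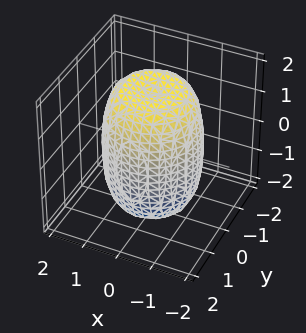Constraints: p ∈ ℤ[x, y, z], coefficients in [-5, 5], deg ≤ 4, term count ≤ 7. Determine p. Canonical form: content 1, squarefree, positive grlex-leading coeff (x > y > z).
First, degree: the shape is more complex than any degree-3 surface, so deg p = 4.
Then, by symmetry, the surface is invariant under rotation about z: p = q(x² + y², z).
Then, against the integer gridlines: a circular section at z = 0 has radius between 1 and 2.
Finally, solving for integer coefficients yields p as stated.

2*x^4 + 4*x^2*y^2 + 2*y^4 - 2*x^2 - 2*y^2 + z^2 - 3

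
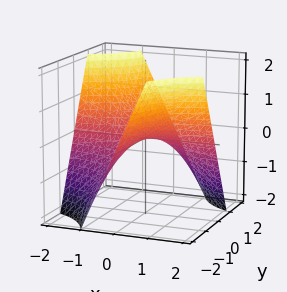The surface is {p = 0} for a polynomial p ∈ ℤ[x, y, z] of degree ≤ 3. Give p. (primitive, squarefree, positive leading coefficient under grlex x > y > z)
x*y + z

(a) The degree is 2 — a hyperbolic paraboloid; a quadric.
(b) Against the integer gridlines: one z-axis crossing is at z = 0; the visible y-axis segment lies entirely on the surface.
(c) Putting this together gives p.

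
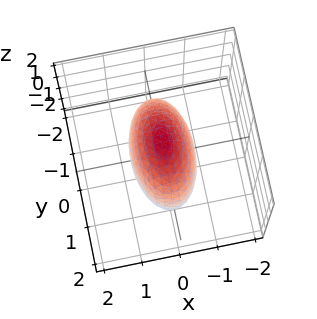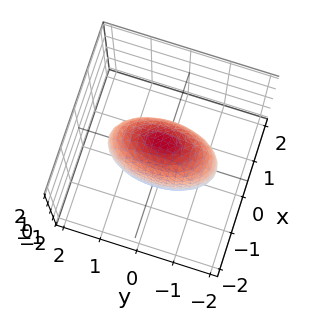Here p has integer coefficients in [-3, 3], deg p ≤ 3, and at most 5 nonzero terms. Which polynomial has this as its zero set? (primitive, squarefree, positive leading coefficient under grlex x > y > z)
3*x^2 + y^2 + z^2 - 2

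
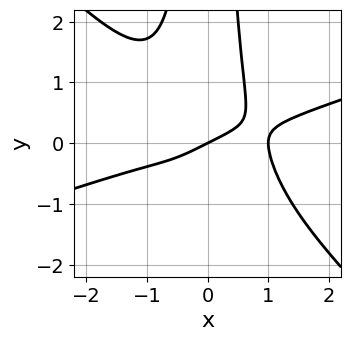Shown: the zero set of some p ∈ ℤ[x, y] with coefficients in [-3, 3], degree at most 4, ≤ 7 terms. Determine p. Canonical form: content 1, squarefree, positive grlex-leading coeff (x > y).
x^4 - 2*x^3*y - 3*x^2*y^2 - x + 2*y

First, the degree is 4 — the shape is more complex than any degree-3 curve.
Then, against the integer gridlines: it meets the y-axis at y = 0 (among the integer gridlines); the x-axis gridline crossings are at x ∈ {0, 1}.
Finally, these observations pin down the coefficients.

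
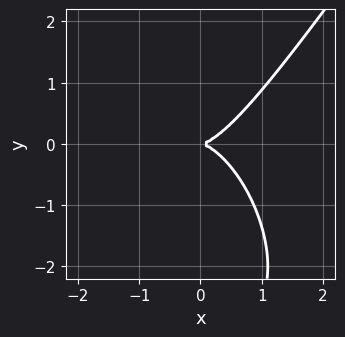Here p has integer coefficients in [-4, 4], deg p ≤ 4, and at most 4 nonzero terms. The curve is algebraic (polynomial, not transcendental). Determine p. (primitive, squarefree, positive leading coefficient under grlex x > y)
3*x^3 - y^3 - 3*y^2

(a) The degree is 3 — no degree-2 curve has this shape.
(b) Checking where it meets the axes: it crosses the x-axis at the gridline x = 0; one y-axis crossing is at y = 0.
(c) Together with the visible shape, these determine p as stated.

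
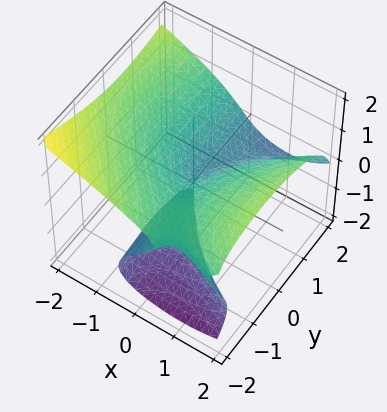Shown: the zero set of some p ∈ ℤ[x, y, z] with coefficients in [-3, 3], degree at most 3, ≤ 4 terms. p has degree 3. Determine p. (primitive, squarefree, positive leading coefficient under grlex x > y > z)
1. The degree is 3 — no degree-2 surface has this shape.
2. Against the integer gridlines: it meets the x-axis at x = 0 (among the integer gridlines); it meets the z-axis at z = 0 (among the integer gridlines); the visible y-axis segment lies entirely on the surface.
3. These observations pin down the coefficients.

x*y^2 + 3*z^3 - 2*x^2 + 2*y*z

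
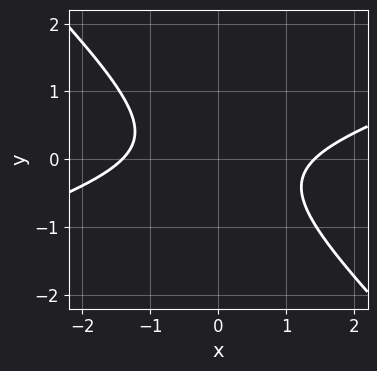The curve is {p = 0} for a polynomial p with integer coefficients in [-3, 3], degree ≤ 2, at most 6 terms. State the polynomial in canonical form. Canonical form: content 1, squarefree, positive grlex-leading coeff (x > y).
First, degree: no degree-1 curve has this shape, so deg p = 2.
Then, from the axis intercepts and sections: it misses every integer gridline on the y-axis.
Finally, these observations pin down the coefficients.

x^2 - 2*x*y - 3*y^2 - 2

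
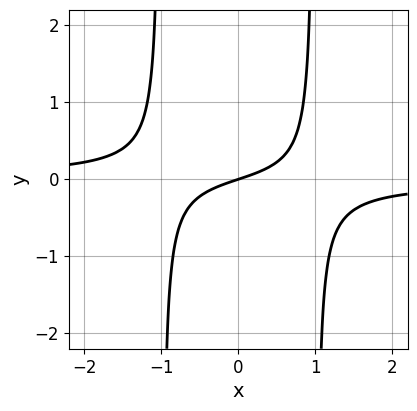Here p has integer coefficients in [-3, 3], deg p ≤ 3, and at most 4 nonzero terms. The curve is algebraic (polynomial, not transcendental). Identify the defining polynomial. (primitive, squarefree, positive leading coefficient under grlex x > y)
3*x^2*y + x - 3*y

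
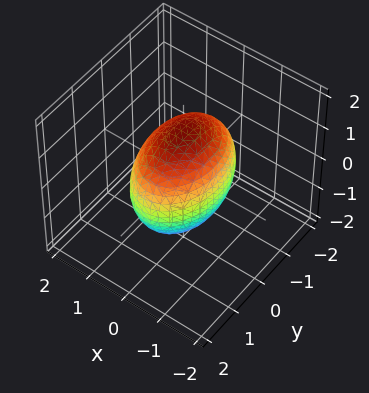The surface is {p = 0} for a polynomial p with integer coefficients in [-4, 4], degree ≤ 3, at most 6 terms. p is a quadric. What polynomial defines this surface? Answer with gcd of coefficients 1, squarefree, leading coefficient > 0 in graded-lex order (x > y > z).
First, the degree is 2 — a closed, bounded, convex surface; a quadric.
Next, symmetries: it's symmetric under z → −z, forcing even powers of z; mirror symmetry x ↦ −x ⇒ only even powers of x; mirror symmetry y ↦ −y ⇒ only even powers of y.
Next, observable constraints: the x-axis gridline crossings are at x ∈ {-1, 1}.
Finally, assembling these constraints gives the stated polynomial.

2*x^2 + y^2 + z^2 - 2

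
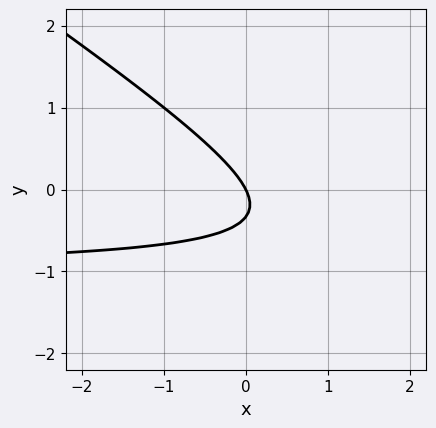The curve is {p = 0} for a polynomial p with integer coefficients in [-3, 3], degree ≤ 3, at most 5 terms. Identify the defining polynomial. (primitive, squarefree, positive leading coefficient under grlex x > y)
(a) The degree is 2 — a generic line meets the curve in up to 2 points.
(b) Reading off the gridlines: it crosses the x-axis at the gridline x = 0; it meets the y-axis at y = 0 (among the integer gridlines).
(c) These observations pin down the coefficients.

2*x*y + 3*y^2 + 2*x + y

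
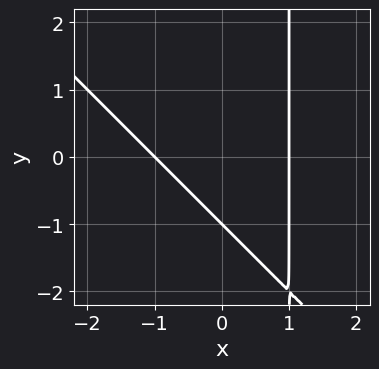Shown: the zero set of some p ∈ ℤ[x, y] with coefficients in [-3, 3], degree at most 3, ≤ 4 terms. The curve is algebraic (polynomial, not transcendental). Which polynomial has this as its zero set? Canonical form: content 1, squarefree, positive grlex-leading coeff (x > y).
x^2 + x*y - y - 1

First, deg p = 2. A generic line meets the curve in up to 2 points.
Next, observable constraints: it crosses the y-axis at the gridline y = -1; among the integer gridlines, it crosses the x-axis at x ∈ {-1, 1}.
Finally, putting this together gives p.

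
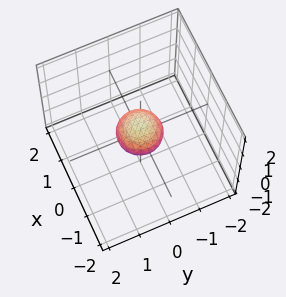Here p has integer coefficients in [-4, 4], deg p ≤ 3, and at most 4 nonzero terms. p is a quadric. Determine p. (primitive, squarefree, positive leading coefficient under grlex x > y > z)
First, deg p = 2. Bounded and convex; a quadric.
Then, symmetries: it's symmetric under z → −z, forcing even powers of z; rotational symmetry about the z-axis ⇒ p depends on x, y only through x² + y².
Then, checking where it meets the axes: a circular section at z = 0 has radius between 0 and 1.
Finally, fitting integer coefficients to these (and the overall shape) gives p.

2*x^2 + 2*y^2 + 3*z^2 - 1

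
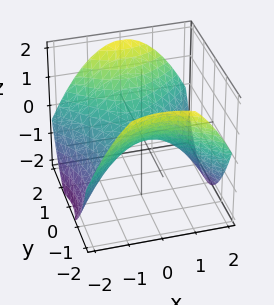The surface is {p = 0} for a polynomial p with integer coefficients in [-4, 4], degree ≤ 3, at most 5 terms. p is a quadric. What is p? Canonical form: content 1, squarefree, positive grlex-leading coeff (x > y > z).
x^2 - y^2 + 2*z

First, deg p = 2. A hyperbolic paraboloid; a quadric.
Next, symmetries: mirror symmetry y ↦ −y ⇒ only even powers of y; it's symmetric under x → −x, forcing even powers of x.
Next, from the axis intercepts and sections: it meets the z-axis at z = 0 (among the integer gridlines); it meets the x-axis at x = 0 (among the integer gridlines); it meets the y-axis at y = 0 (among the integer gridlines).
Finally, fitting integer coefficients to these (and the overall shape) gives p.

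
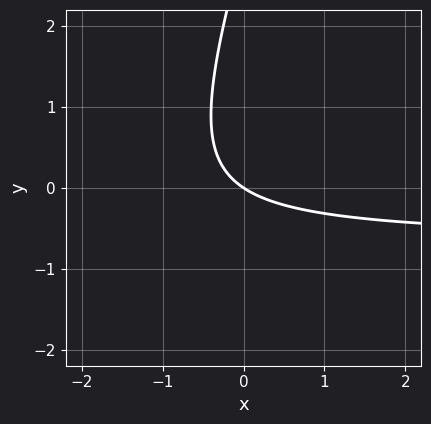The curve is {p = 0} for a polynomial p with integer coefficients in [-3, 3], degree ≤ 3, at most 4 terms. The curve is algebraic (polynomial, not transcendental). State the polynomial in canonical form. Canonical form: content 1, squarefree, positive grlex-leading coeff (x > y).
3*x*y - y^2 + 2*x + 3*y

(a) The degree is 2 — the shape is more complex than any degree-1 curve.
(b) Observable constraints: it meets the x-axis at x = 0 (among the integer gridlines); it meets the y-axis at y = 0 (among the integer gridlines).
(c) Solving for integer coefficients yields p as stated.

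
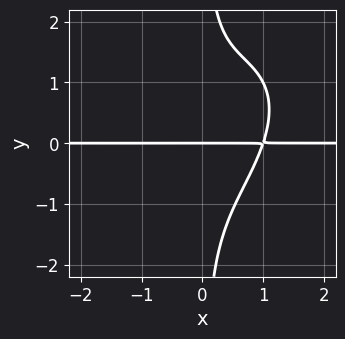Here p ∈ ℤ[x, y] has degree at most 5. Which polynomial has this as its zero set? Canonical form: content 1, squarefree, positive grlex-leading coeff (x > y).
x^3*y - x^2*y^2 + x*y^3 - y

1. deg p = 4. A generic line meets the curve in up to 4 points.
2. Checking where it meets the axes: it crosses the y-axis at the gridline y = 0; the visible x-axis segment lies entirely on the curve.
3. These observations pin down the coefficients.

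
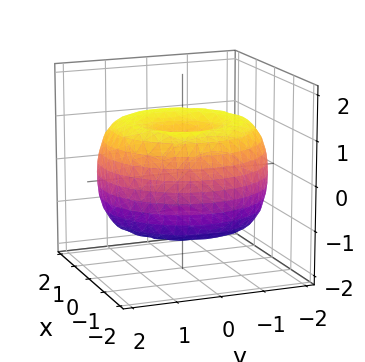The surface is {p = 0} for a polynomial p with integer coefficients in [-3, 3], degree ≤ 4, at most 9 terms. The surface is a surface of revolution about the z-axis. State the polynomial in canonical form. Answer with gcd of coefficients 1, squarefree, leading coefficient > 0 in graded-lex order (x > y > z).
x^4 + 2*x^2*y^2 + y^4 - 3*x^2 - 3*y^2 + 3*z^2 - 2

The degree is 4 — a generic line meets the surface in up to 4 points.
Symmetry: every cross-section ⟂ z is a circle, so x, y appear only via x² + y².
From the axis intercepts and sections: a circular section at z = -1 has radius between 0 and 1.
Matching integer coefficients to the picture gives p.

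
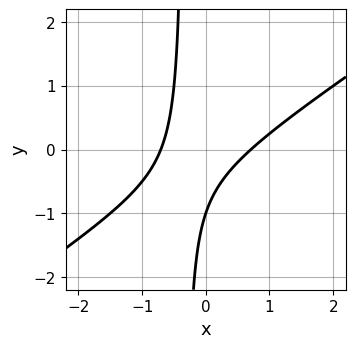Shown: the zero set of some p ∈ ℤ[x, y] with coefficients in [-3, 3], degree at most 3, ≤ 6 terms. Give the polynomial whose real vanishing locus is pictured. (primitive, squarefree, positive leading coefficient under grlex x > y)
(a) Degree: no degree-1 curve has this shape, so deg p = 2.
(b) Against the integer gridlines: it meets the y-axis at y = -1 (among the integer gridlines).
(c) The integer polynomial consistent with all of this is the stated p.

2*x^2 - 3*x*y - y - 1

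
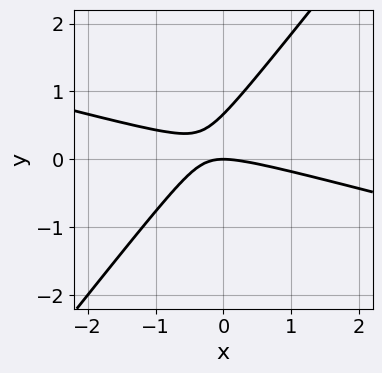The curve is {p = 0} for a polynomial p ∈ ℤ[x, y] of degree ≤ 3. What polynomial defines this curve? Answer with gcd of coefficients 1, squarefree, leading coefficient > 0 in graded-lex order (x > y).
The degree is 2 — the shape is more complex than any degree-1 curve.
From the axis intercepts and sections: it crosses the y-axis at the gridline y = 0; it meets the x-axis at x = 0 (among the integer gridlines).
Matching integer coefficients to the picture gives p.

x^2 + 3*x*y - 3*y^2 + 2*y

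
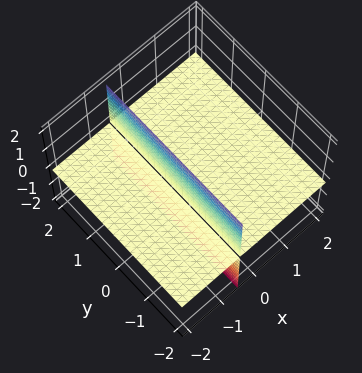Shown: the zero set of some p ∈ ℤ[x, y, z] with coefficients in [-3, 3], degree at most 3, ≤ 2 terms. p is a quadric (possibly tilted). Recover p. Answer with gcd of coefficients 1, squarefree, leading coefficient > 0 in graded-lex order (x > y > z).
2*x*z + z

There are 2 components. They look like related sheets of one shape, so recover p as a whole.
The degree is 2 — the shape is more complex than any degree-1 surface.
From the visible intercepts: the visible x-axis segment lies entirely on the surface; the visible y-axis segment lies entirely on the surface.
Solving for integer coefficients yields p as stated.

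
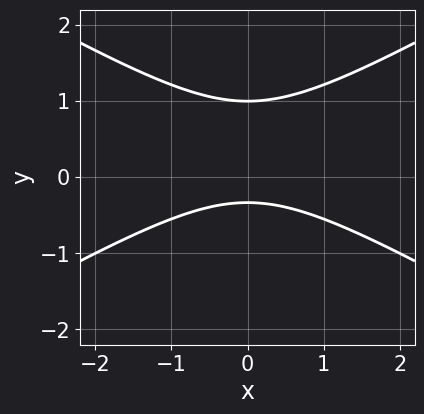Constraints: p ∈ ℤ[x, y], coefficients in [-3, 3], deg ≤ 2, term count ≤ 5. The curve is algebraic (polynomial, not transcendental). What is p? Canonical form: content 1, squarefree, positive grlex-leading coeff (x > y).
x^2 - 3*y^2 + 2*y + 1

deg p = 2. No degree-1 curve has this shape.
Symmetries: mirror symmetry x ↦ −x ⇒ only even powers of x.
From the visible intercepts: one y-axis crossing is at y = 1; the curve avoids every integer x-axis point in the box.
These observations pin down the coefficients.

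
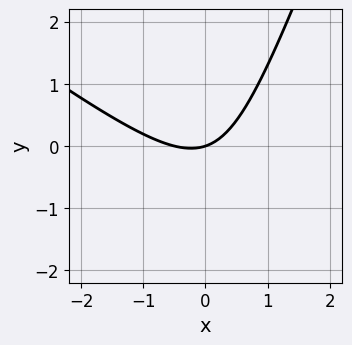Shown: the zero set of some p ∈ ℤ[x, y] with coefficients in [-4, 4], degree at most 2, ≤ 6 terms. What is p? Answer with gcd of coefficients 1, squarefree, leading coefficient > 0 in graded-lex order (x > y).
1. The degree is 2 — no degree-1 curve has this shape.
2. Reading off the gridlines: one y-axis crossing is at y = 0; one x-axis crossing is at x = 0.
3. Putting this together gives p.

2*x^2 + 2*x*y - y^2 + x - 3*y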